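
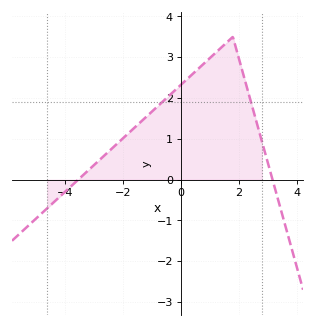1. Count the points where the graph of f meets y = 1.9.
2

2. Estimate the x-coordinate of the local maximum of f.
1.8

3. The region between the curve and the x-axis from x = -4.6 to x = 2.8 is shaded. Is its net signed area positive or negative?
positive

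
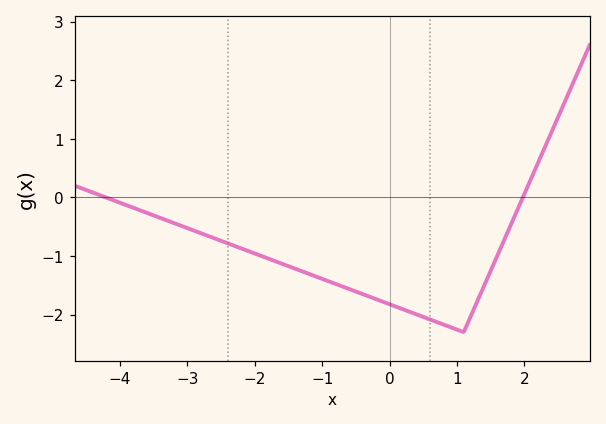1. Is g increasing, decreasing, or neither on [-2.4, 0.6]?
decreasing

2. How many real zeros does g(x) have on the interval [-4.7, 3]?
2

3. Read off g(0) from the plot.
-1.8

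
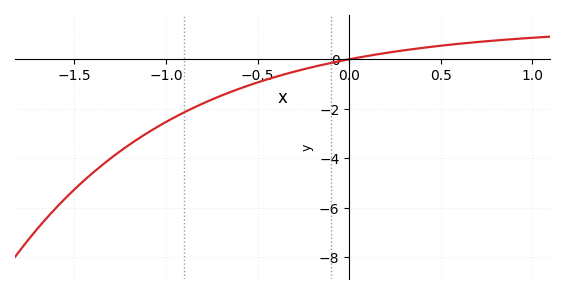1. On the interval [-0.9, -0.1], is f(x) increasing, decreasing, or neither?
increasing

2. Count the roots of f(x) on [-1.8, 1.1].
1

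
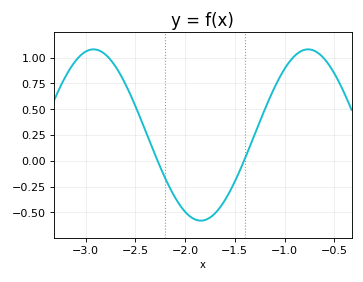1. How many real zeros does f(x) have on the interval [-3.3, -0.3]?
2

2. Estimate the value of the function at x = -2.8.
1.02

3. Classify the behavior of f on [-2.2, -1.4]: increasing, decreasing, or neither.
neither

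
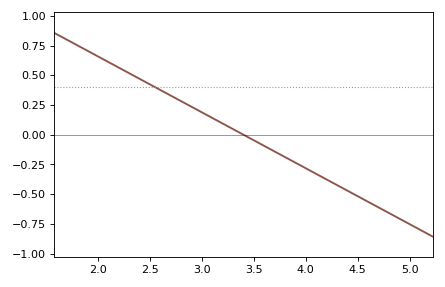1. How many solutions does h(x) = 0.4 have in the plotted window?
1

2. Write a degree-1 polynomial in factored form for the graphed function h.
y = -0.47(x - 3.4)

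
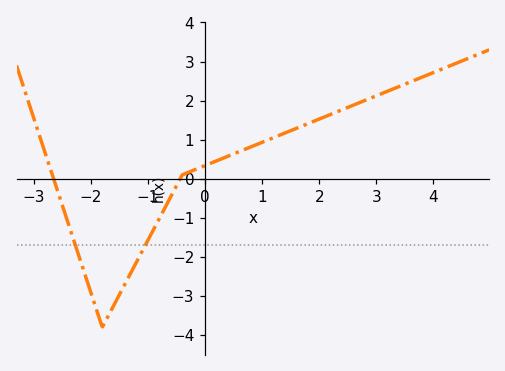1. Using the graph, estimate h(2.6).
1.88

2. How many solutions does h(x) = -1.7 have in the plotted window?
2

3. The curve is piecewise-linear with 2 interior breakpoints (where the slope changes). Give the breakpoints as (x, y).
(-1.8, -3.8); (-0.4, 0.1)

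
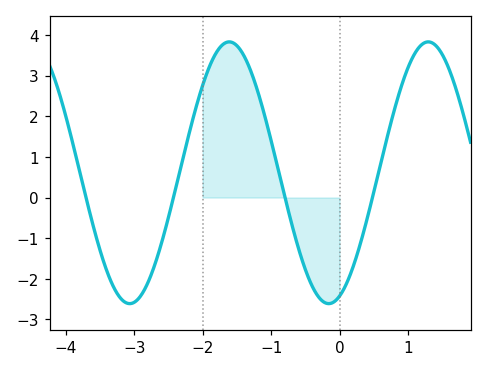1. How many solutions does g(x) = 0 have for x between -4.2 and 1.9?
4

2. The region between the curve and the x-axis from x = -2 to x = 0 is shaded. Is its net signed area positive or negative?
positive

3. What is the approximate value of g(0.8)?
2.15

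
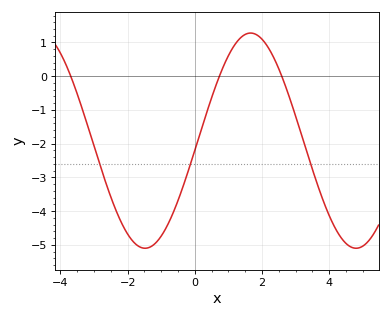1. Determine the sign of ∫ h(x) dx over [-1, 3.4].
negative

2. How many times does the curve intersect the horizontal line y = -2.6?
3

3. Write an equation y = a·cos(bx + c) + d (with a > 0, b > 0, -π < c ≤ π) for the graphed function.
y = 3.19cos(1x - 1.66) - 1.91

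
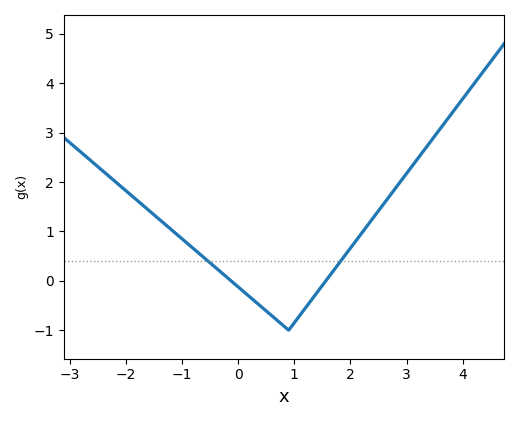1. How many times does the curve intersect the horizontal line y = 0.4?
2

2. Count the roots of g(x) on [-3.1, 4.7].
2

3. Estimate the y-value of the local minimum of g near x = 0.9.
-0.999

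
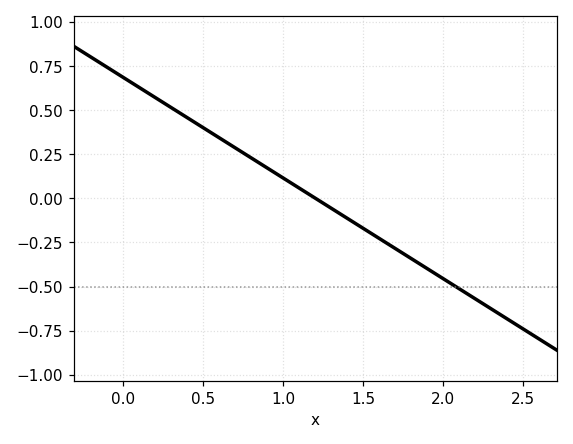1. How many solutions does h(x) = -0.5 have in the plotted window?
1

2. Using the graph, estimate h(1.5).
-0.171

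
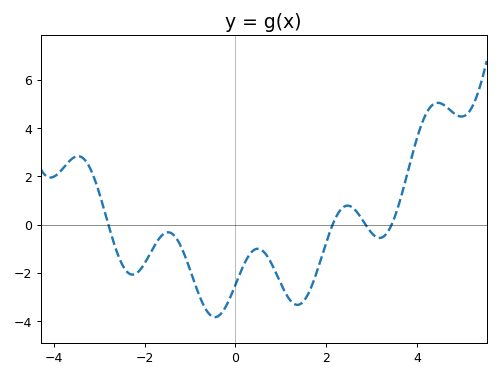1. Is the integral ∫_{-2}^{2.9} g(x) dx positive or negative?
negative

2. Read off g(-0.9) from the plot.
-2.42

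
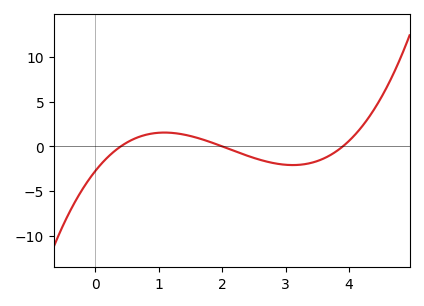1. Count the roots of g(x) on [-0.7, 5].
3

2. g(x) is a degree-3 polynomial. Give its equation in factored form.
y = 0.88(x - 0.4)(x - 2)(x - 3.9)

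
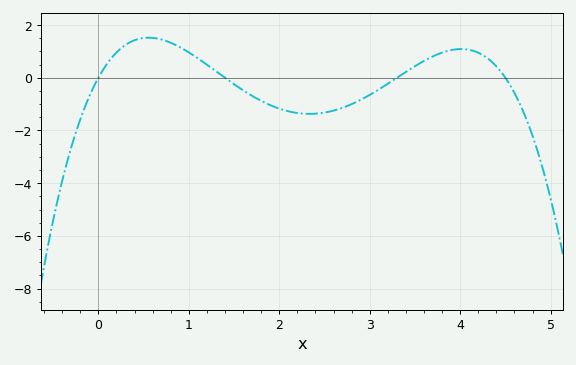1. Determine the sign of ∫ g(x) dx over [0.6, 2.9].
negative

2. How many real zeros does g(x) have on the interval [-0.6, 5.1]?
4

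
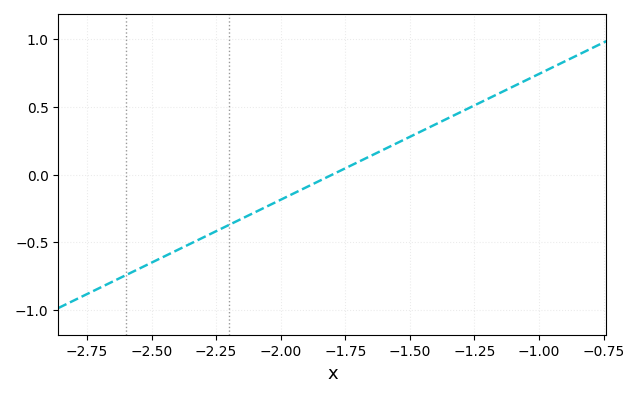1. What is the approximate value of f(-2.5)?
-0.65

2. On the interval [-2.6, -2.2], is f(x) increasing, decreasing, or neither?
increasing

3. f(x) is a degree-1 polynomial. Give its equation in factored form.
y = 0.93(x + 1.8)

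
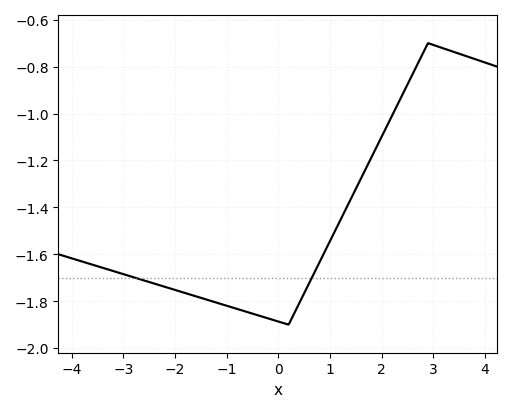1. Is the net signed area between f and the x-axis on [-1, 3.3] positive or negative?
negative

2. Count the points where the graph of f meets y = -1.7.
2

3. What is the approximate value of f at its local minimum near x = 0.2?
-1.9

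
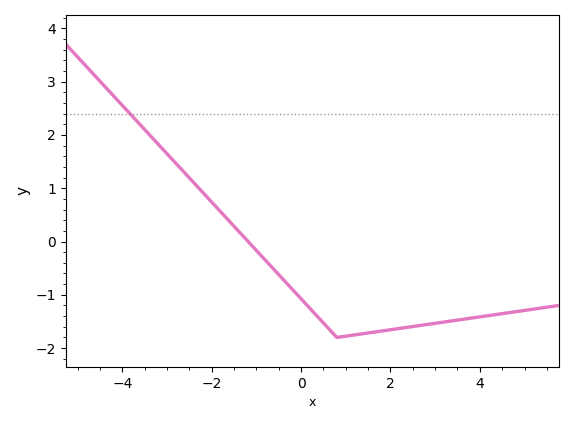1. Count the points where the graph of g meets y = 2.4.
1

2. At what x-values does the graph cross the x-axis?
-1.19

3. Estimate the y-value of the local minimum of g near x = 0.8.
-1.8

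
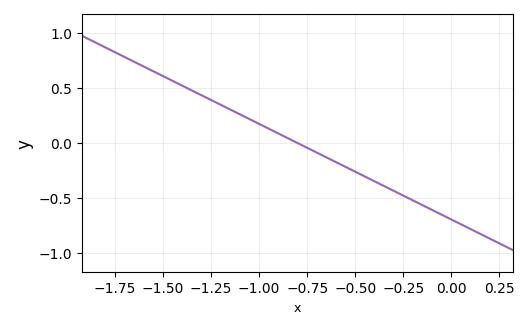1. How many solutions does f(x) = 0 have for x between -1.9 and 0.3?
1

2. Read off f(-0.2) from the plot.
-0.5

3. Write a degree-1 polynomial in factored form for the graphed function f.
y = -0.87(x + 0.8)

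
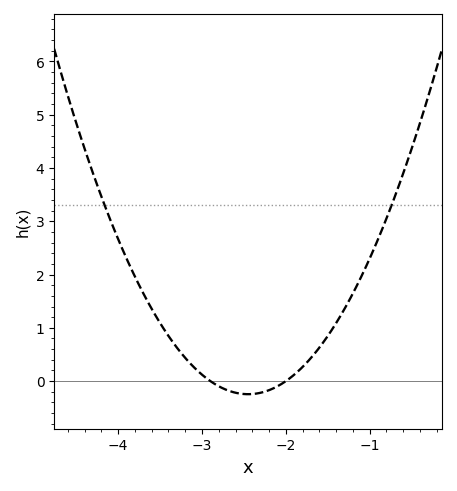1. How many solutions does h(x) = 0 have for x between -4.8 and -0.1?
2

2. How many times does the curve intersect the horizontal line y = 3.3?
2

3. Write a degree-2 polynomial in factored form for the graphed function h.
y = 1.21(x + 2.9)(x + 2)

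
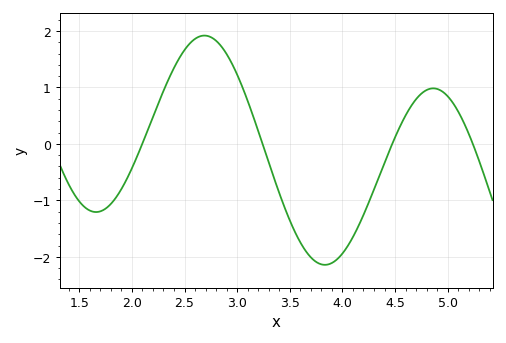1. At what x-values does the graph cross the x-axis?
2.1, 3.24, 4.47, 5.24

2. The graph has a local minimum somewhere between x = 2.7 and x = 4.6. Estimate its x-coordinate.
3.83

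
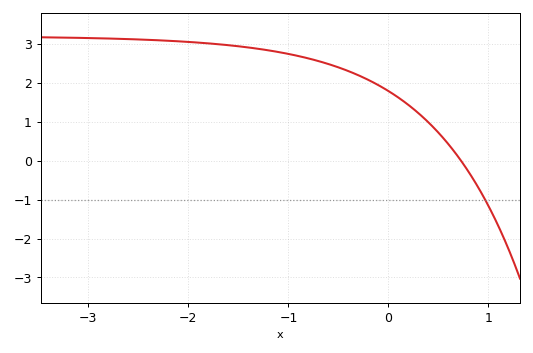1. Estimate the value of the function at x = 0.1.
1.62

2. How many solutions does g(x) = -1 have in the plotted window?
1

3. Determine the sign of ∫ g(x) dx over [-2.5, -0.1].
positive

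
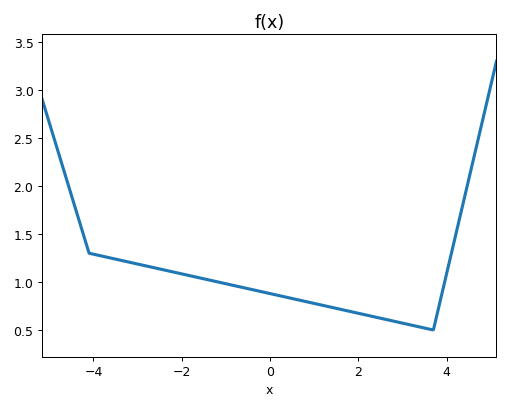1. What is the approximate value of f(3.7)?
0.5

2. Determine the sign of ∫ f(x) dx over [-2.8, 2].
positive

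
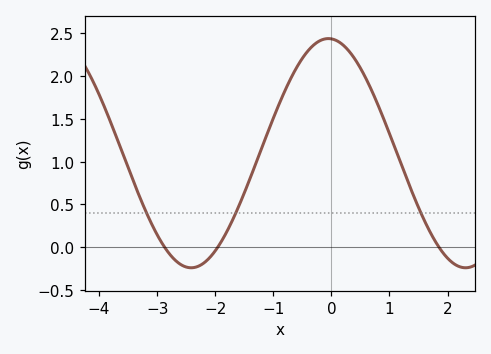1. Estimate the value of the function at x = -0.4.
2.3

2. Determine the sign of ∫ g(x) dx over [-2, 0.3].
positive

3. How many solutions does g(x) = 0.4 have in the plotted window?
3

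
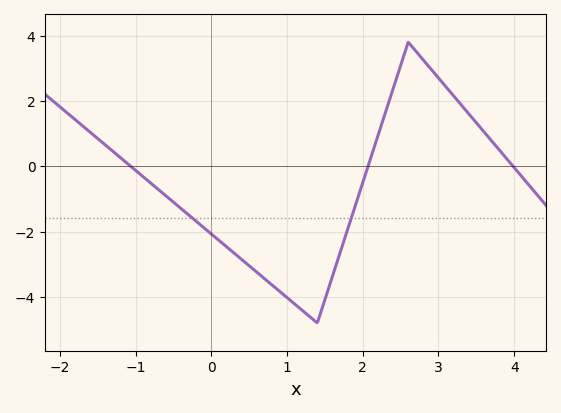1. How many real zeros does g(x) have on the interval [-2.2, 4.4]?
3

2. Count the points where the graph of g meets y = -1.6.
2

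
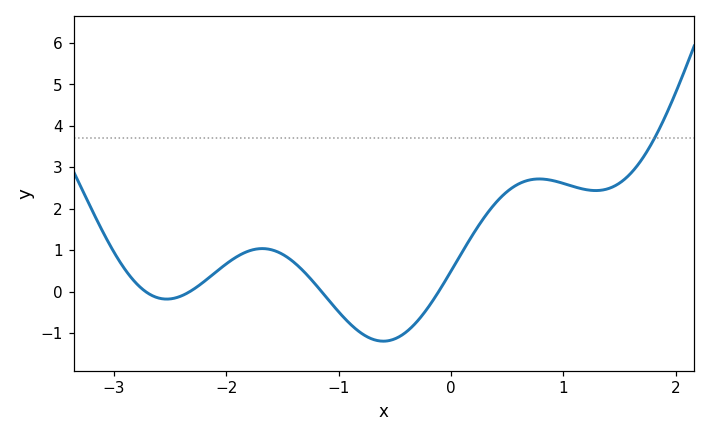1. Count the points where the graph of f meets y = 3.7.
1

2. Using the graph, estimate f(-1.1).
-0.2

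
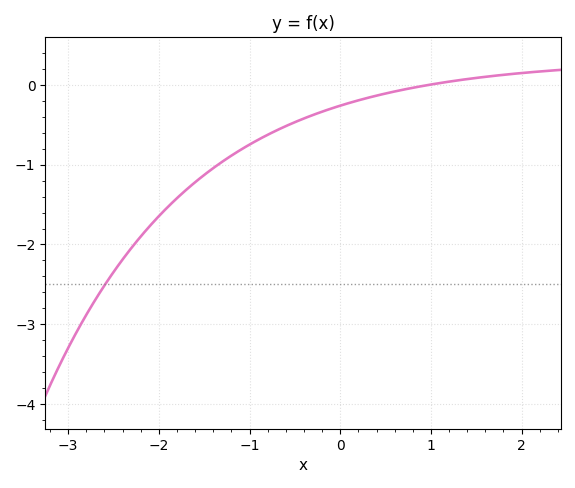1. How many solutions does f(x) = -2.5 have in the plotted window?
1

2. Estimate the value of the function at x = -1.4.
-1.04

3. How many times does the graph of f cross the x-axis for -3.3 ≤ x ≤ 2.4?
1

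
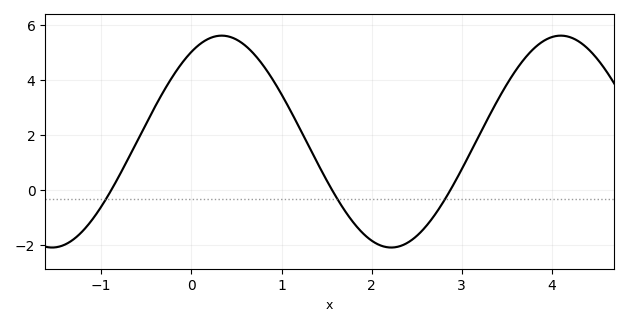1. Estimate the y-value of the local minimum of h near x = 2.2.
-2.08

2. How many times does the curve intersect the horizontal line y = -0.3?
3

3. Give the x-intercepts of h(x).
-0.89, 1.56, 2.87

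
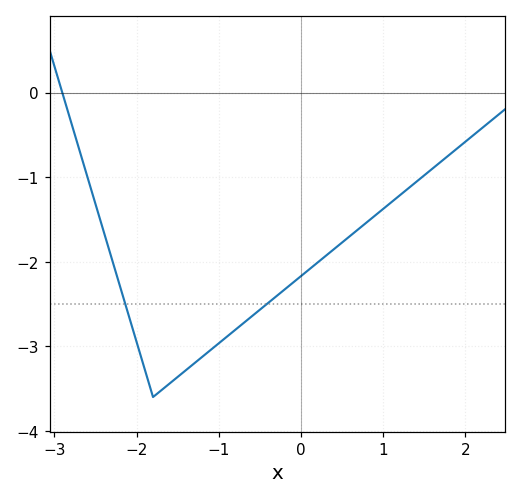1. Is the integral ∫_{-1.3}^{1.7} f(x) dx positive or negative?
negative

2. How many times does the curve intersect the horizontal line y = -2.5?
2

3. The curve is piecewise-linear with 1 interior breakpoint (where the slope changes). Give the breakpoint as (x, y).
(-1.8, -3.6)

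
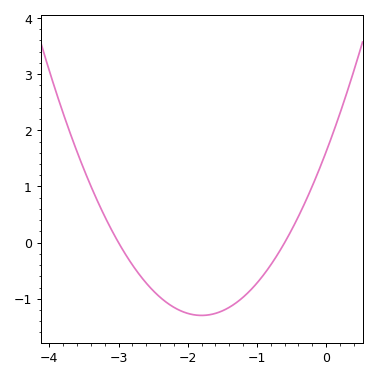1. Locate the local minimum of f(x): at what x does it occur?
-1.8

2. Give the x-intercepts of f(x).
-3, -0.6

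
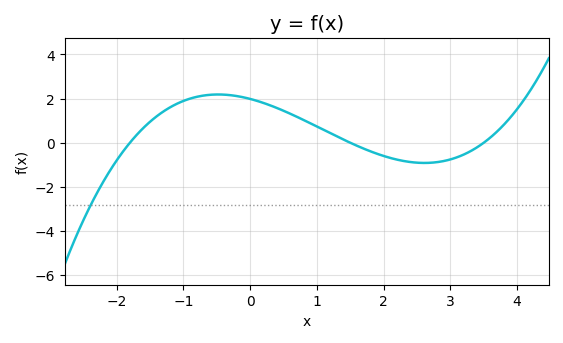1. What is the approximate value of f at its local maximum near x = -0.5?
2.18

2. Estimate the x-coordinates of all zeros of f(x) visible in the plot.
-1.8, 1.5, 3.5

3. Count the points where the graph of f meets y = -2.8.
1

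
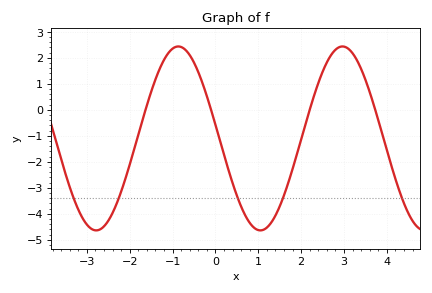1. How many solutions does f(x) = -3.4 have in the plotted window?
5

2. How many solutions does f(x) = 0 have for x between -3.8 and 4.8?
4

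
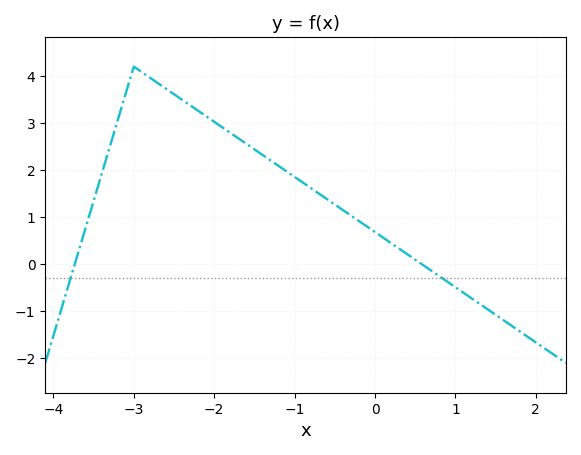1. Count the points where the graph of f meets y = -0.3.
2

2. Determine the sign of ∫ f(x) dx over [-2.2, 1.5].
positive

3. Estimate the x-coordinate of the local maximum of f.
-3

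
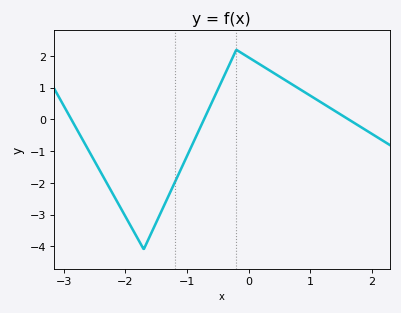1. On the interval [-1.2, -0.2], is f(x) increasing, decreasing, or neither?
increasing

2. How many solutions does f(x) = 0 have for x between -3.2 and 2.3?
3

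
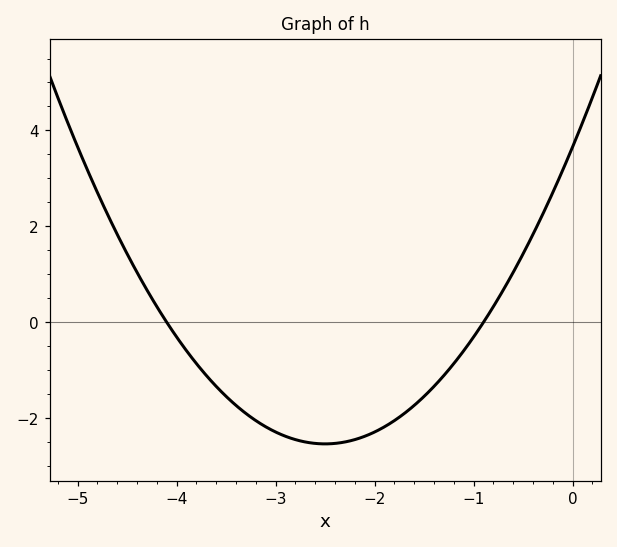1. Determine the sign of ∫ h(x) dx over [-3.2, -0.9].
negative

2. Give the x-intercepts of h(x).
-4.1, -0.9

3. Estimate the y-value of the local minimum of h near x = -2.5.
-2.53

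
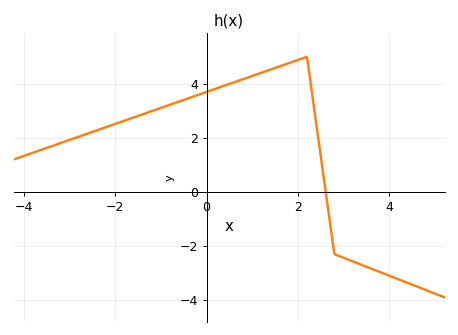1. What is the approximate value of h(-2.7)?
2.2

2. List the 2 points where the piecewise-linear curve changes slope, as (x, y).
(2.2, 5); (2.8, -2.3)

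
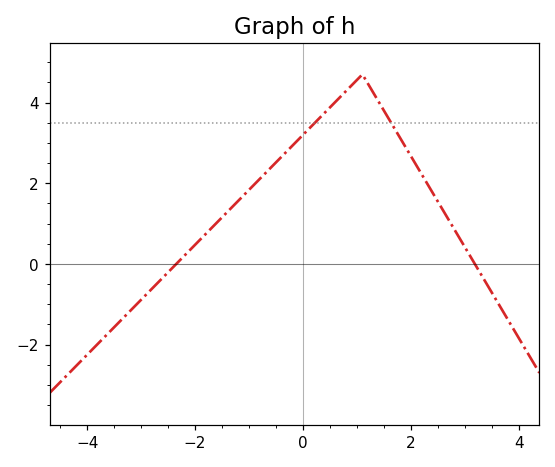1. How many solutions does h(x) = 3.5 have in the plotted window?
2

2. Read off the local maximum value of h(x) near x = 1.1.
4.7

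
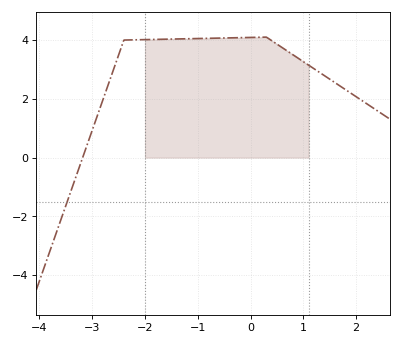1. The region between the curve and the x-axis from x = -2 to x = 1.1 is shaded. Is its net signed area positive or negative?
positive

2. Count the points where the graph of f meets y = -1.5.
1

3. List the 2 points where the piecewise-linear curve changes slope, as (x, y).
(-2.4, 4); (0.3, 4.1)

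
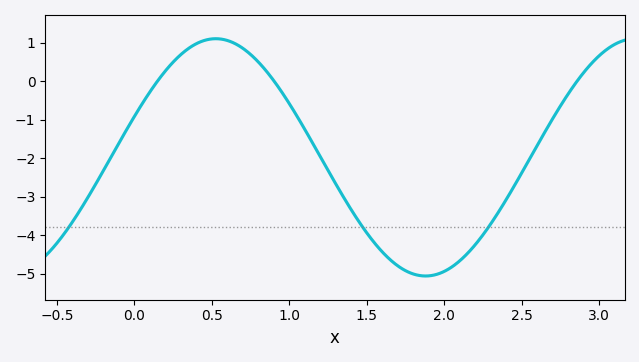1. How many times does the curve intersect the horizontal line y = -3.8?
3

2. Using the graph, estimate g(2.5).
-2.39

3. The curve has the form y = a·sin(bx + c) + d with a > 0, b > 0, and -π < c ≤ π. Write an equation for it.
y = 3.08sin(2.32x + 0.35) - 1.98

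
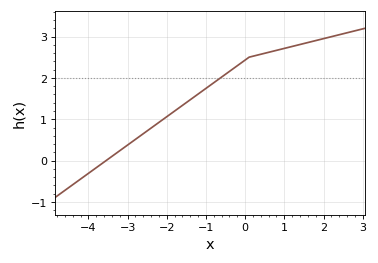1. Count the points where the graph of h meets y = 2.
1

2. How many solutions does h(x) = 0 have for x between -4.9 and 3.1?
1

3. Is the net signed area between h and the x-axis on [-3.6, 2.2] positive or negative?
positive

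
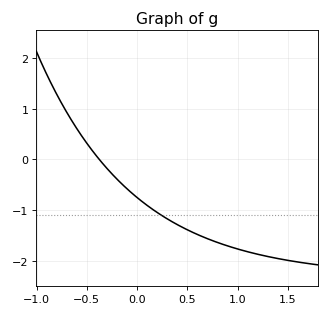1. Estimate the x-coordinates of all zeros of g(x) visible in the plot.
-0.4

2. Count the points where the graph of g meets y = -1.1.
1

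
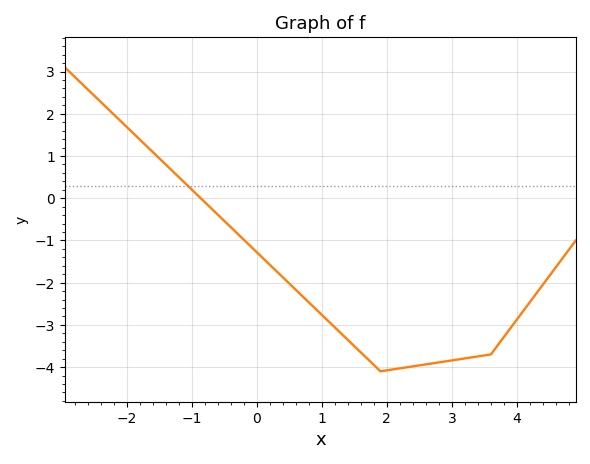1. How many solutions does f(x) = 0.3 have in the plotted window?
1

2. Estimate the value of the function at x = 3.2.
-3.79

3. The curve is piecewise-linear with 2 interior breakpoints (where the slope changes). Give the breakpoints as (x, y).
(1.9, -4.1); (3.6, -3.7)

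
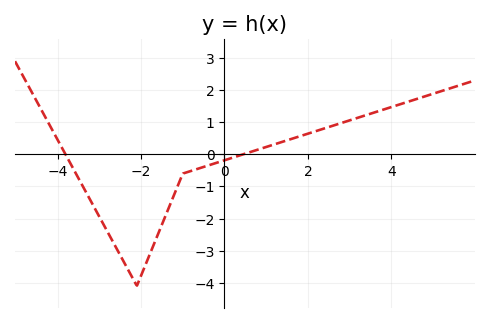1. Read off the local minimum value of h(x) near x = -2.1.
-4.1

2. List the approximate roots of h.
-3.8, 0.4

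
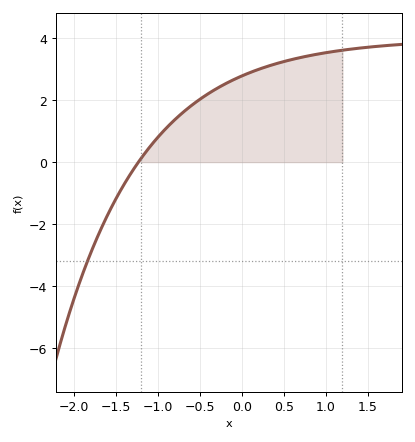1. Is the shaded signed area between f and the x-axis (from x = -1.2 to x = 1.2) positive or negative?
positive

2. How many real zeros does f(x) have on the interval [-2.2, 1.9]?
1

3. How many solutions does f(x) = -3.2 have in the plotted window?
1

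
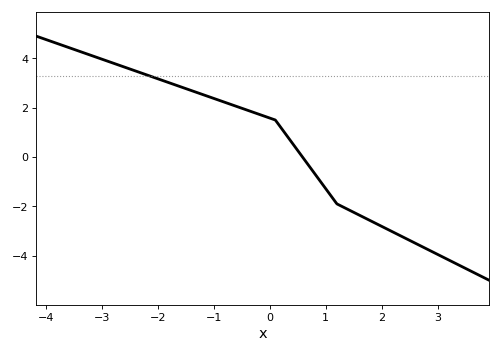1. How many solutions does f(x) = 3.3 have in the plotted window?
1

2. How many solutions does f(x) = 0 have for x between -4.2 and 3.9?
1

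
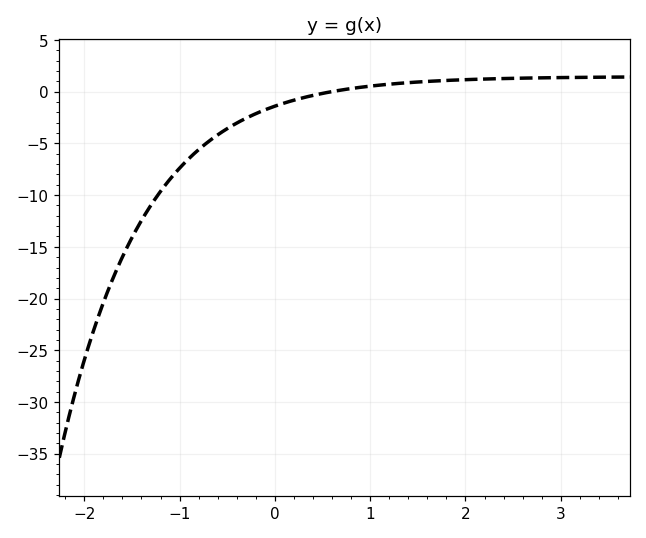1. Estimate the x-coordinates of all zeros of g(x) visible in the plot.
0.6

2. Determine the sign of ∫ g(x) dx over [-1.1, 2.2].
negative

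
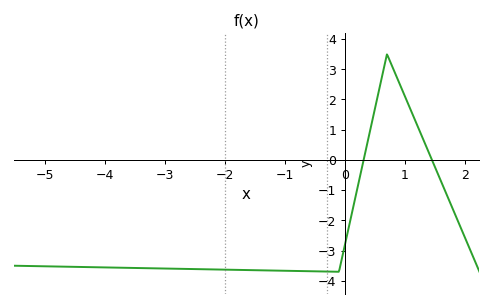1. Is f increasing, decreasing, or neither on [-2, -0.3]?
decreasing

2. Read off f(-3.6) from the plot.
-3.6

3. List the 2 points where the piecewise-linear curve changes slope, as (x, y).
(-0.1, -3.7); (0.7, 3.5)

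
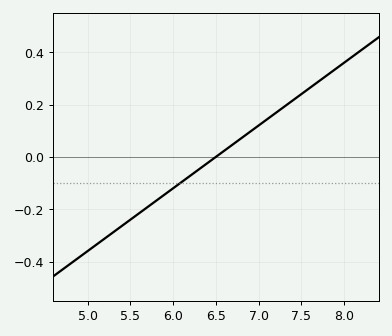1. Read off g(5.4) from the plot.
-0.26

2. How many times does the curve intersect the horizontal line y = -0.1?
1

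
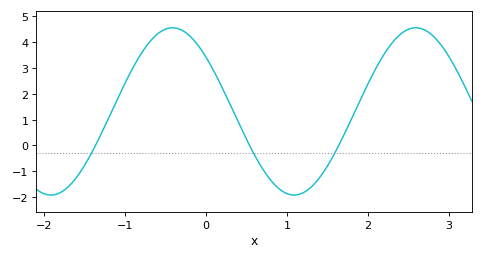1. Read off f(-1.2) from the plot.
1.1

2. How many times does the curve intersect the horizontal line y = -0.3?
3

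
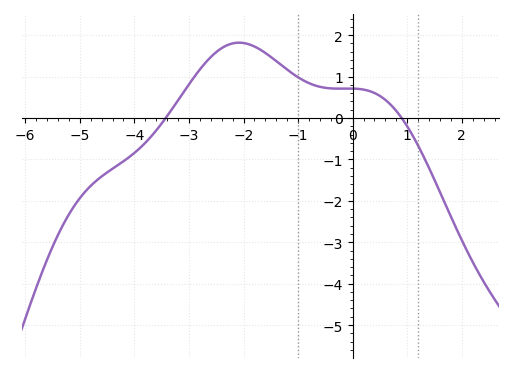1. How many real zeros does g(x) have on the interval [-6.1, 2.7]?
2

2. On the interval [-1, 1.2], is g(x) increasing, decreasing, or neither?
neither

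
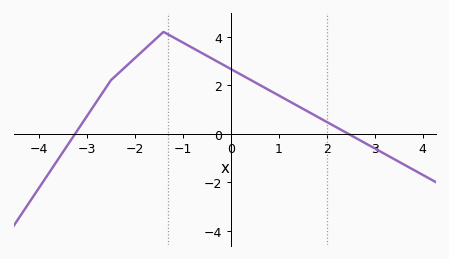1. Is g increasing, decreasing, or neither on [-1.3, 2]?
decreasing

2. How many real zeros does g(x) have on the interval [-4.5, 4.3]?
2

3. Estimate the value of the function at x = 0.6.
2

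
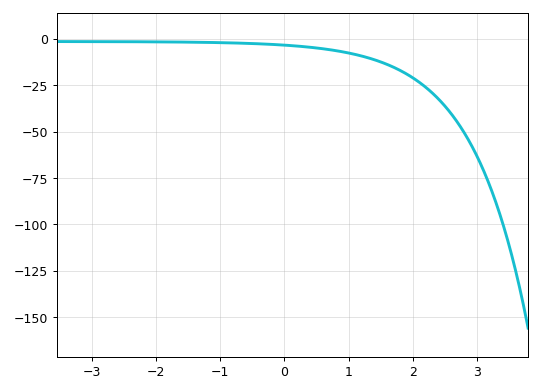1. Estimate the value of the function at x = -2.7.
-2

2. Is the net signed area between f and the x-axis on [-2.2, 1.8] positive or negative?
negative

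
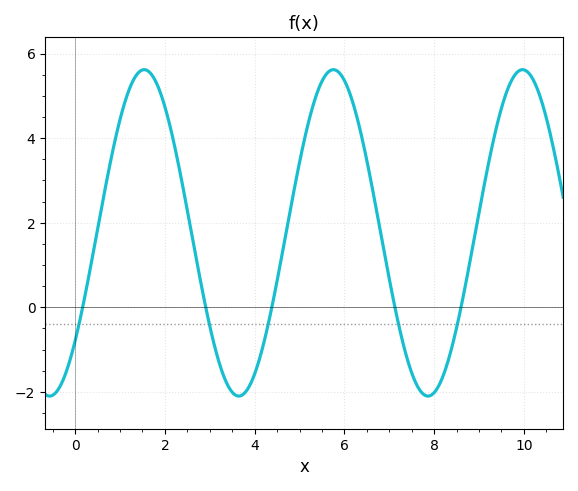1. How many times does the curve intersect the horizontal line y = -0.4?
5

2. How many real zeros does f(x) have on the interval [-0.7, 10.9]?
5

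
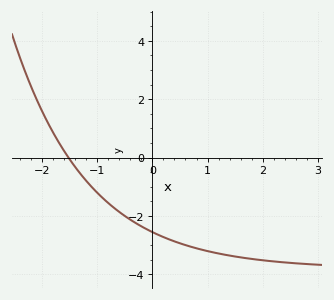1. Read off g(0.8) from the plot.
-3.11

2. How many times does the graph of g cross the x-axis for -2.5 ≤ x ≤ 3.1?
1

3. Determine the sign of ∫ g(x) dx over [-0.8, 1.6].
negative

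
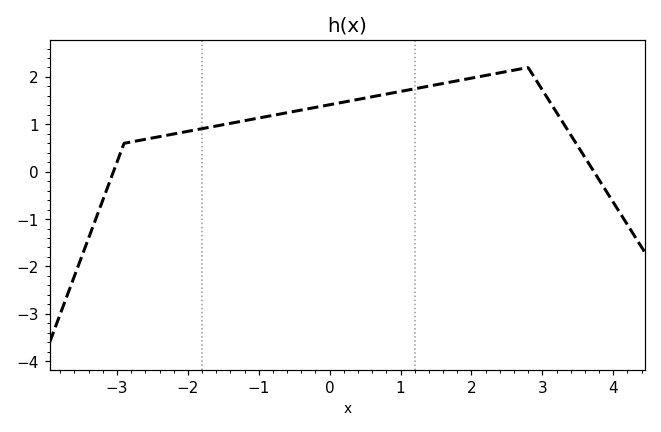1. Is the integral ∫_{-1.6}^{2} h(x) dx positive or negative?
positive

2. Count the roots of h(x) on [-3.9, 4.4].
2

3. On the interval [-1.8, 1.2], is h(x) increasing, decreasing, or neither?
increasing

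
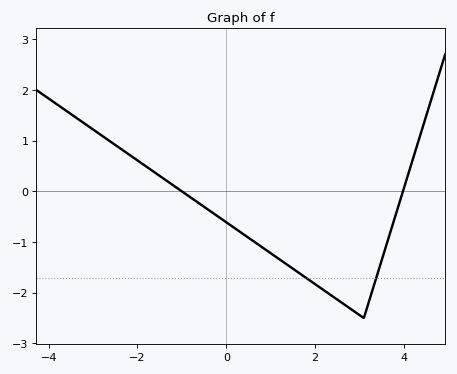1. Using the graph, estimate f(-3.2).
1.34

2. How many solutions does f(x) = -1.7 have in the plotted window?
2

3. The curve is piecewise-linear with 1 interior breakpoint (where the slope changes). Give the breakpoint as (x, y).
(3.1, -2.5)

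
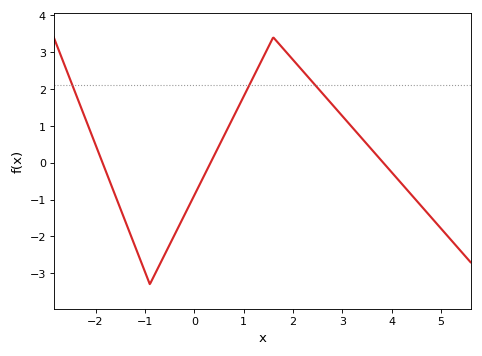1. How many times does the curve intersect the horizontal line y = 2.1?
3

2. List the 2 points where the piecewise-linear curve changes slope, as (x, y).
(-0.9, -3.3); (1.6, 3.4)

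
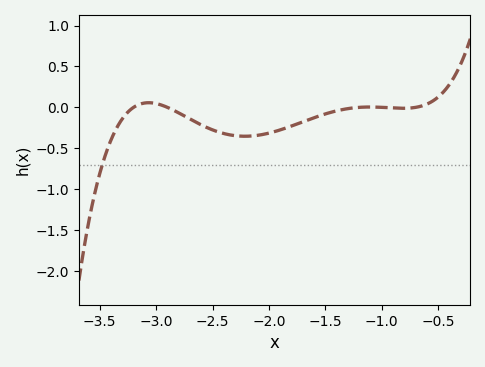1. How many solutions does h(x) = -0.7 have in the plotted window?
1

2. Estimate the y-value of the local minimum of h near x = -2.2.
-0.35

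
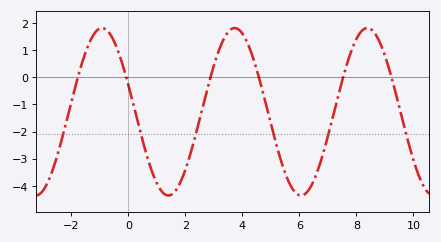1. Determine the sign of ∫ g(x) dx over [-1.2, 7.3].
negative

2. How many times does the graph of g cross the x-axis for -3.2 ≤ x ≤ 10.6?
6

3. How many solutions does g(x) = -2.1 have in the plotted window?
6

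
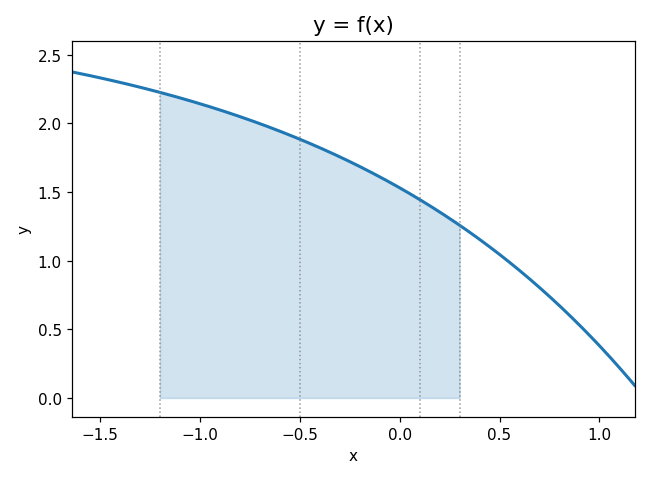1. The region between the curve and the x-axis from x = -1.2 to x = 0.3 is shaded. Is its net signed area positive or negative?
positive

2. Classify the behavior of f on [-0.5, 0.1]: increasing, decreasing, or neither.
decreasing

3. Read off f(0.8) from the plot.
0.65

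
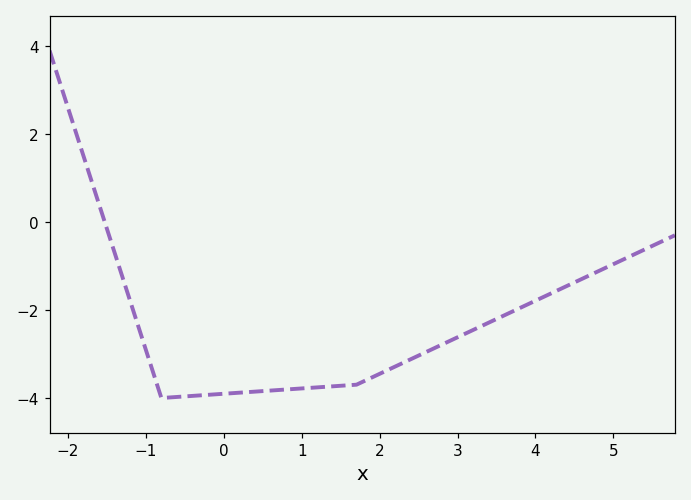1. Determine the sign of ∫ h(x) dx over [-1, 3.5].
negative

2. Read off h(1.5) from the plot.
-3.8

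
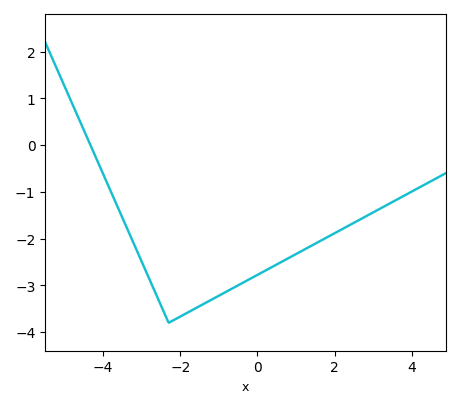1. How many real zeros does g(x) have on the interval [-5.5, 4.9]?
1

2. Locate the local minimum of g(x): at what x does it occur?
-2.2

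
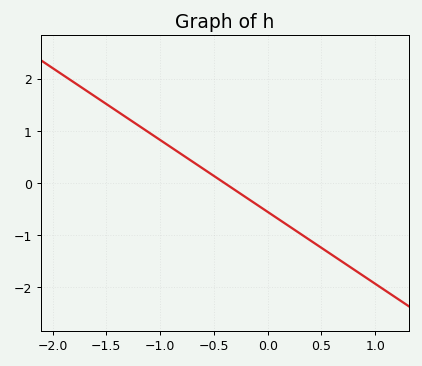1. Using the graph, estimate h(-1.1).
0.966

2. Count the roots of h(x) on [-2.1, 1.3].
1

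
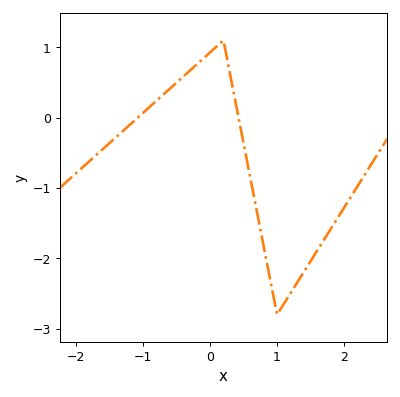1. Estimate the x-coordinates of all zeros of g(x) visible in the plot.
-1.1, 0.4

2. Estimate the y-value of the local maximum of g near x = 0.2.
1.1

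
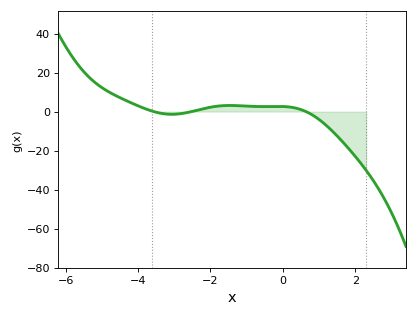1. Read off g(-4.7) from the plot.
9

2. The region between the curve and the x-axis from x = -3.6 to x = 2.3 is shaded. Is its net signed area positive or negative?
negative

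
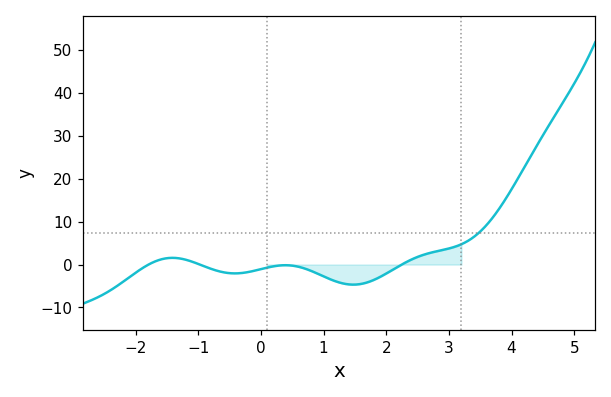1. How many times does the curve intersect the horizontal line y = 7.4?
1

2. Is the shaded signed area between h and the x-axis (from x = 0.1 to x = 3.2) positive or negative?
negative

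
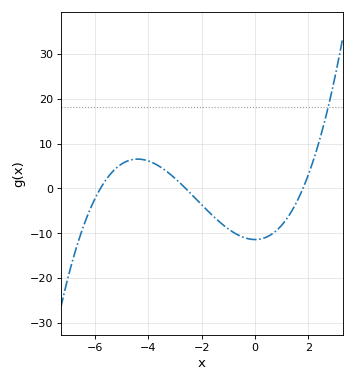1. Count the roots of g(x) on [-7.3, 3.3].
3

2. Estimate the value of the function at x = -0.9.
-9.45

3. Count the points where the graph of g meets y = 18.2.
1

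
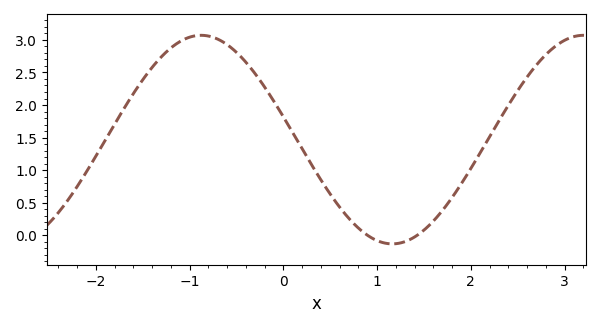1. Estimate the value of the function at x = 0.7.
0.25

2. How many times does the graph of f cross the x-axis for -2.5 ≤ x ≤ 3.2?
2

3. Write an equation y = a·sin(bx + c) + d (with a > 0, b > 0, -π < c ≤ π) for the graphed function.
y = 1.6sin(1.5x + 2.9) + 1.47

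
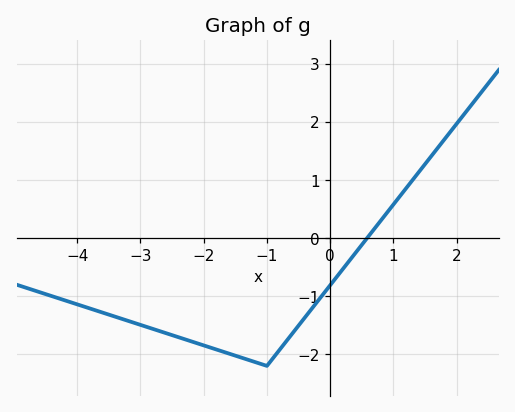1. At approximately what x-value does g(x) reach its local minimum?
-1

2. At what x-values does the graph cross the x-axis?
0.6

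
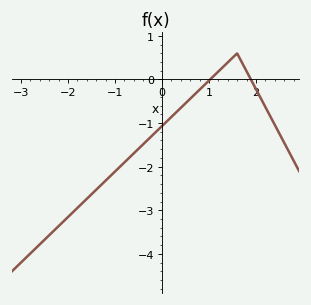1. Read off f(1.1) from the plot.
0.1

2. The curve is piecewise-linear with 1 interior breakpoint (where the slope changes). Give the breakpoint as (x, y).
(1.6, 0.6)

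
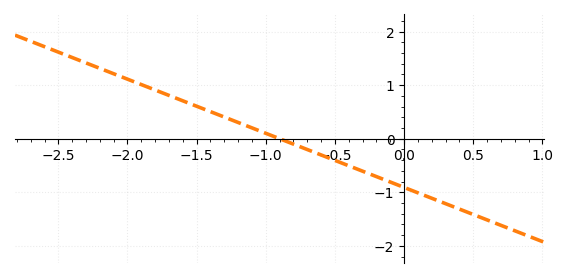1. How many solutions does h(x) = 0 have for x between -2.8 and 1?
1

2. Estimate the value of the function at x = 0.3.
-1.2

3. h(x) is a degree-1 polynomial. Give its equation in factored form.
y = -1.01(x + 0.9)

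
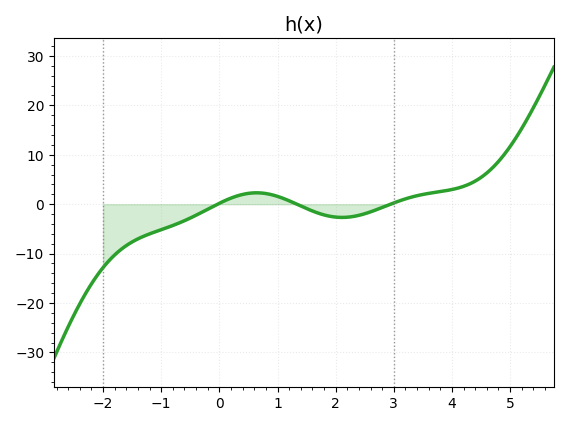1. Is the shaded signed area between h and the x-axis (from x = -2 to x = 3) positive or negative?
negative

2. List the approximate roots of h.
0, 1.4, 3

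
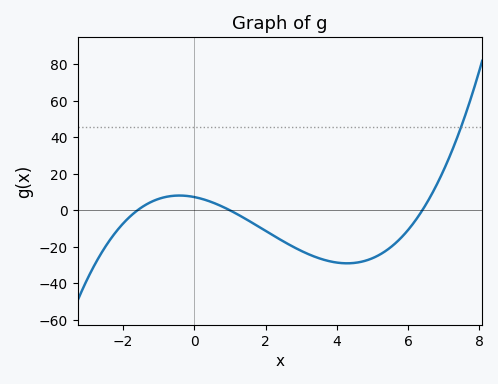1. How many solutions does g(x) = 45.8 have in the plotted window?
1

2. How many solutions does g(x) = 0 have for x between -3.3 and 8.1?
3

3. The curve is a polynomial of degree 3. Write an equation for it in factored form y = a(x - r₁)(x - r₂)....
y = 0.71(x + 1.6)(x - 1)(x - 6.4)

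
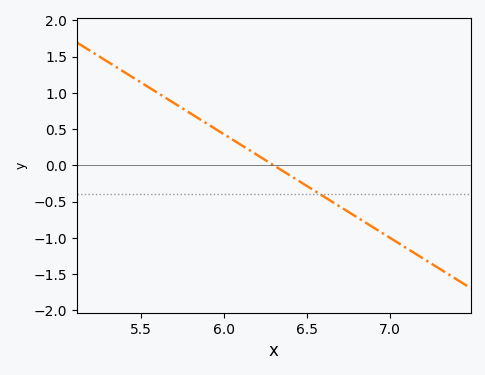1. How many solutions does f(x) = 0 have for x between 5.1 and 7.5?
1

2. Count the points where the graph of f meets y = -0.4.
1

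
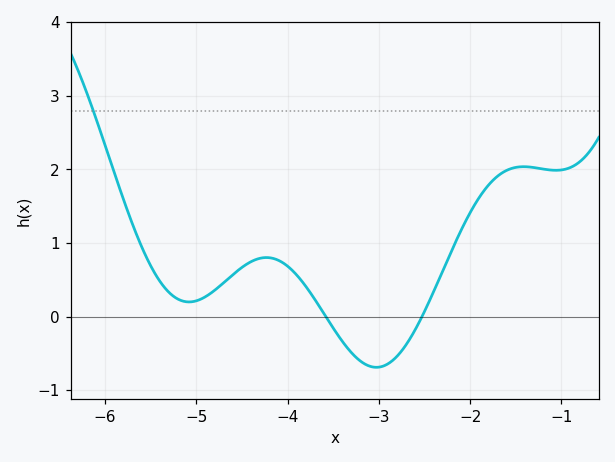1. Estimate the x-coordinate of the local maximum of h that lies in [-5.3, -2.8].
-4.2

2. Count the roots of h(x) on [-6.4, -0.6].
2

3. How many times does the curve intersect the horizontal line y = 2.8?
1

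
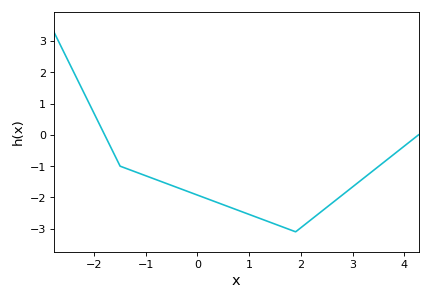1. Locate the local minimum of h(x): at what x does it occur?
1.9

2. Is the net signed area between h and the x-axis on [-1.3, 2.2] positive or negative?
negative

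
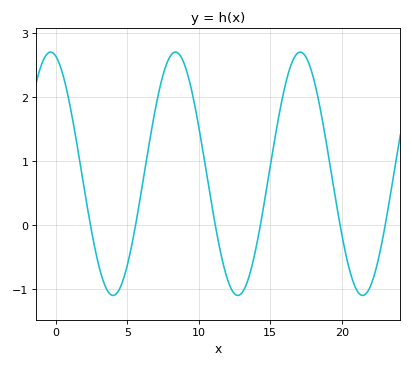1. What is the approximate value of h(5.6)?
0.025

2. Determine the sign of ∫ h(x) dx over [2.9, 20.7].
positive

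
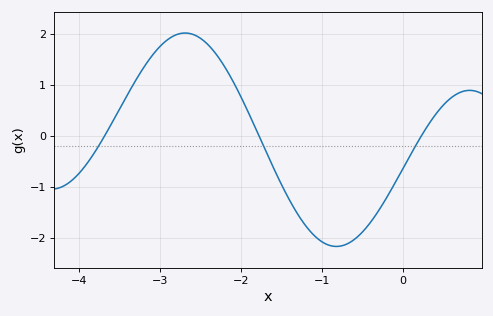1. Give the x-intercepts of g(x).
-3.68, -1.78, 0.227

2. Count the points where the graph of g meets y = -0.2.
3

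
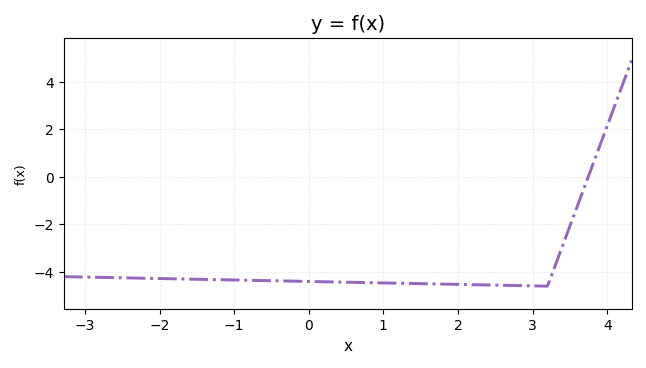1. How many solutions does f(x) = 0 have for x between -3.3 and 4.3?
1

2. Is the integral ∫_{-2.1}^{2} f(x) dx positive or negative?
negative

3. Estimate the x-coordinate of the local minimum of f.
3.2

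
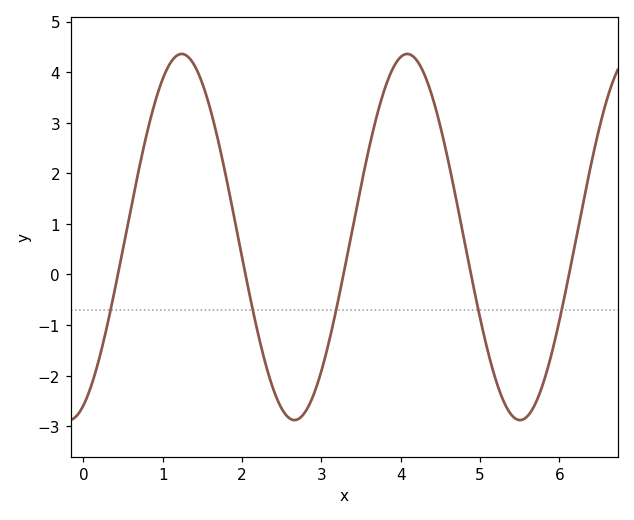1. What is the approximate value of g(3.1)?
-1.31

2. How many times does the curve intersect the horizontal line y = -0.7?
5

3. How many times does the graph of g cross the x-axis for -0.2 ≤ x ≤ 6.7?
5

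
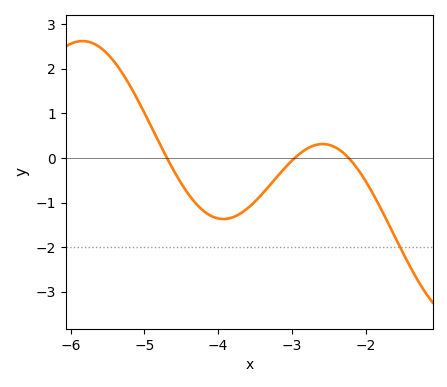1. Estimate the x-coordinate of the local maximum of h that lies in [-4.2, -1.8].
-2.6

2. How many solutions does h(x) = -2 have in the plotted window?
1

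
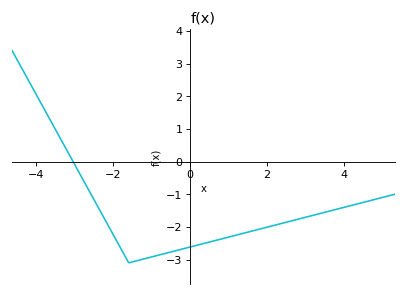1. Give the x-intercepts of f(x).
-3.05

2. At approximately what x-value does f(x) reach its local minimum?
-1.6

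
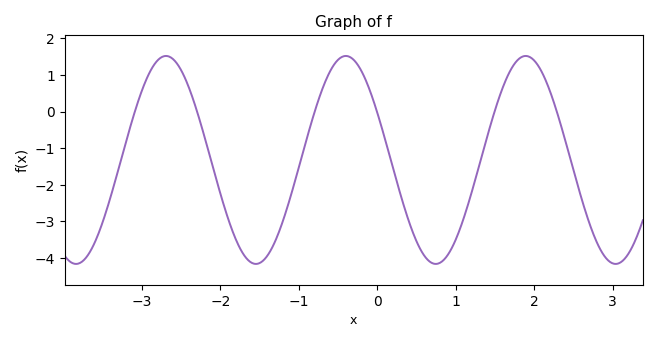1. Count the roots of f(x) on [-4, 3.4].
6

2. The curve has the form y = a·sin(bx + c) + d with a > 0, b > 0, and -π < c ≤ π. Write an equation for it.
y = 2.84sin(2.74x + 2.67) - 1.32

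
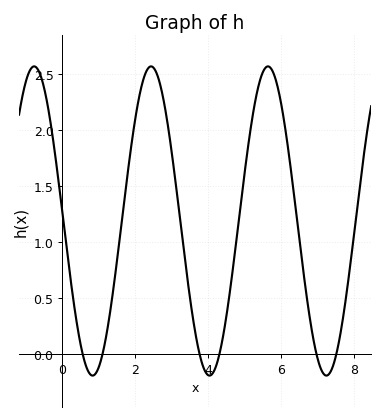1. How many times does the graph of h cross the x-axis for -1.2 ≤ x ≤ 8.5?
6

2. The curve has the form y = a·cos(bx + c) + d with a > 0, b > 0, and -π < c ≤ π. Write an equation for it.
y = 1.38cos(1.96x + 1.51) + 1.19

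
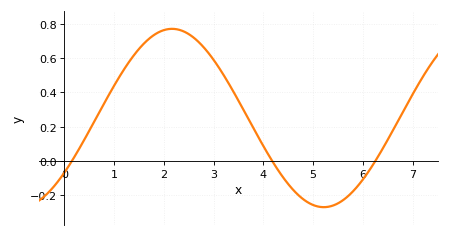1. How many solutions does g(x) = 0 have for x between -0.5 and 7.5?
3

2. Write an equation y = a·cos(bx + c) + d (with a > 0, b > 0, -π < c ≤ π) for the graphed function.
y = 0.52cos(1.03x - 2.23) + 0.25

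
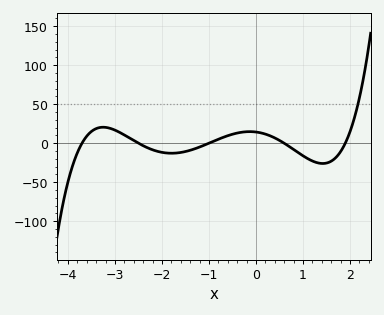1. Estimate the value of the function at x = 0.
14.3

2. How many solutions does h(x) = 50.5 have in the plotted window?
1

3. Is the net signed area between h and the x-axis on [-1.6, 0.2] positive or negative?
positive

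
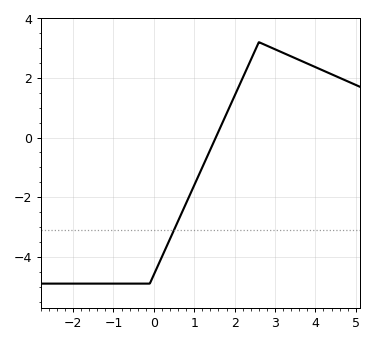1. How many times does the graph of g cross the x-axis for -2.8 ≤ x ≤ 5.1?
1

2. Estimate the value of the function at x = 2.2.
2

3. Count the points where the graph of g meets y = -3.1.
1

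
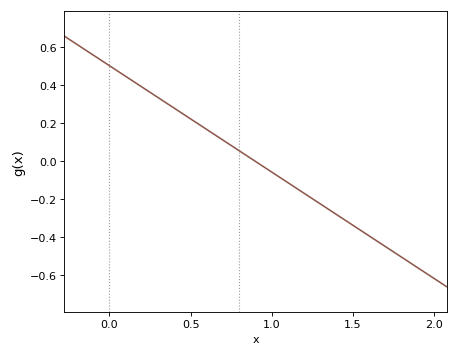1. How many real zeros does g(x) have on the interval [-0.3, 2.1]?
1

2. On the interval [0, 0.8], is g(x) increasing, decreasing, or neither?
decreasing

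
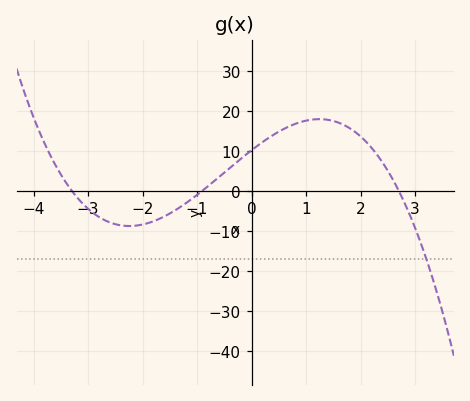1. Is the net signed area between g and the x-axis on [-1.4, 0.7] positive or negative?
positive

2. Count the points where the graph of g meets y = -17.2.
1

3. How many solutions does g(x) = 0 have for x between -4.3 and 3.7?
3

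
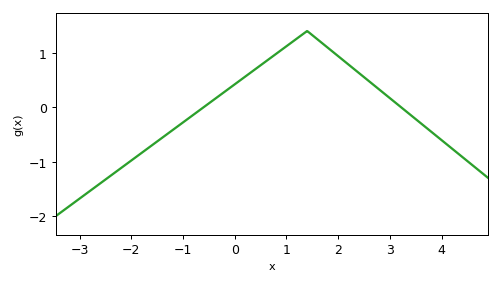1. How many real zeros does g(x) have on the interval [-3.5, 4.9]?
2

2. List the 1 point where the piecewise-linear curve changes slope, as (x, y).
(1.4, 1.4)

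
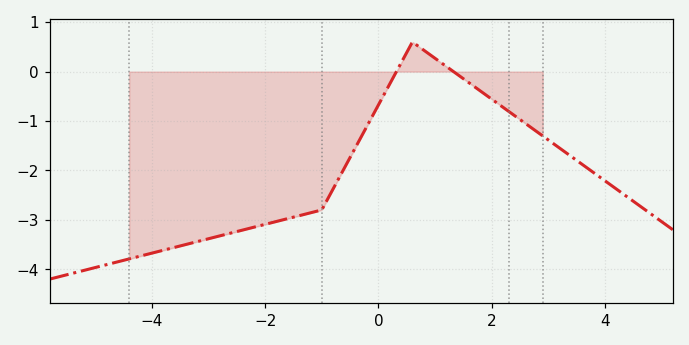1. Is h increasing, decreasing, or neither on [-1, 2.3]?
neither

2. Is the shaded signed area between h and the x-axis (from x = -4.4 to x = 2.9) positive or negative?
negative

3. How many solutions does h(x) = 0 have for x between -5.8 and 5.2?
2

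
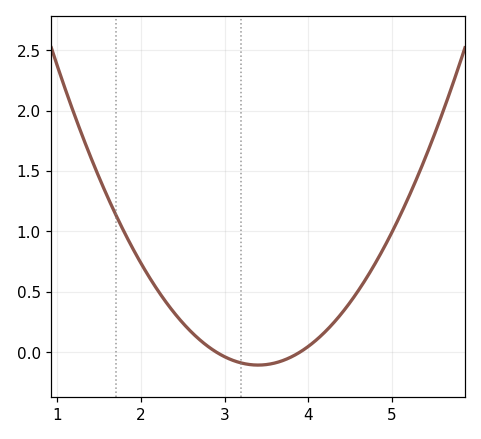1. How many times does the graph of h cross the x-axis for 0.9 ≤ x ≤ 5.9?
2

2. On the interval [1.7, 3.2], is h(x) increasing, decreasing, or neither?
decreasing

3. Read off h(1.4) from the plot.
1.61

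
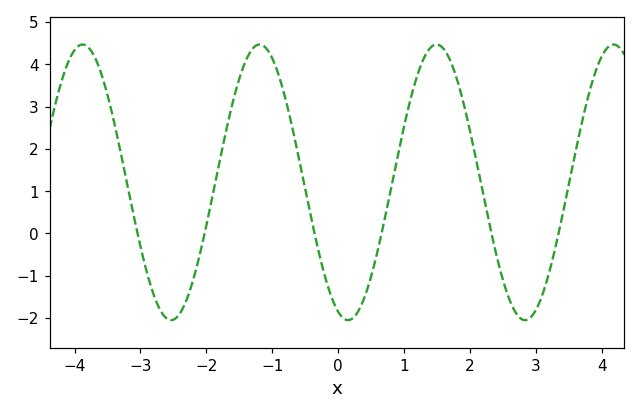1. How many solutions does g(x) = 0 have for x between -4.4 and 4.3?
6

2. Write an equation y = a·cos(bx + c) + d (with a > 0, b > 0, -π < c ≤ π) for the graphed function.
y = 3.26cos(2.3x + 2.8) + 1.21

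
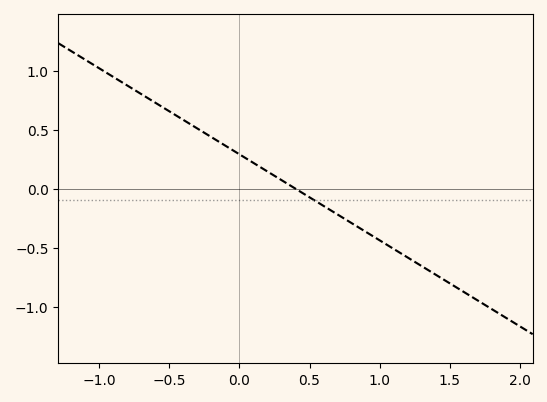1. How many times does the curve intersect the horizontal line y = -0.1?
1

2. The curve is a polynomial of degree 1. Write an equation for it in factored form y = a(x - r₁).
y = -0.73(x - 0.4)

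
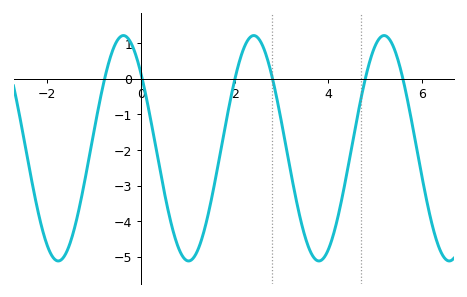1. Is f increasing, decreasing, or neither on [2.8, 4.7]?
neither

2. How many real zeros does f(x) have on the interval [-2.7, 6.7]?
6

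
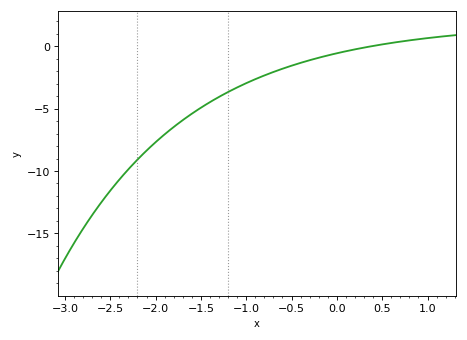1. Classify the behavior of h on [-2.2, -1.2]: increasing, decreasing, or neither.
increasing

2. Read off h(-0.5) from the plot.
-1.5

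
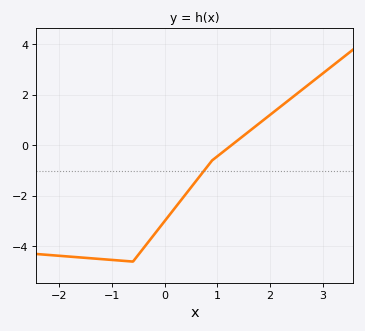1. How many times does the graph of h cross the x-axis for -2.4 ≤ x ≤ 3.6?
1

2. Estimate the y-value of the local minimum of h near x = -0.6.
-4.6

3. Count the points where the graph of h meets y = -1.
1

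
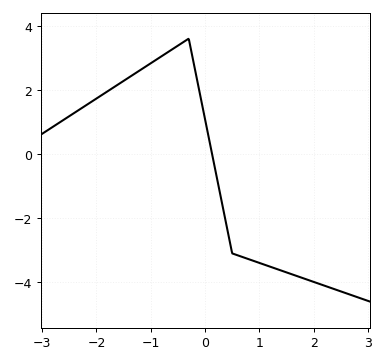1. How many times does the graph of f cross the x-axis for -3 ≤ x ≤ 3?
1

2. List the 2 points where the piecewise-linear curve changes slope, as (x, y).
(-0.3, 3.6); (0.5, -3.1)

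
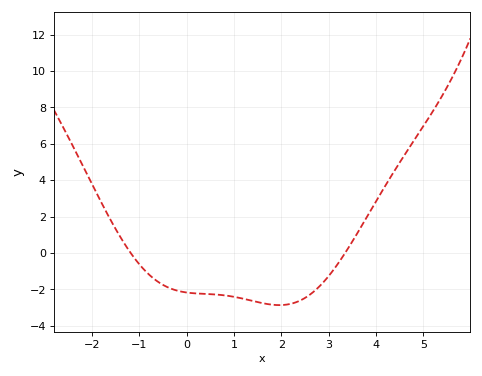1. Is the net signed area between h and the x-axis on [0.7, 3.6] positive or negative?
negative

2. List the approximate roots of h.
-1.2, 3.4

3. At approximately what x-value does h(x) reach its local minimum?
2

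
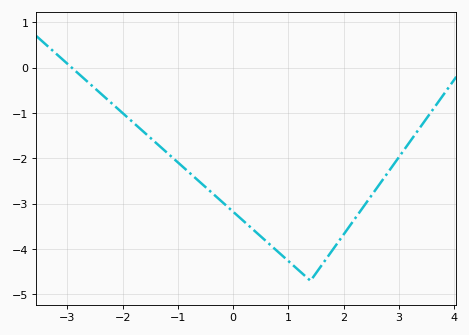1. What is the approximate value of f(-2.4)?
-0.565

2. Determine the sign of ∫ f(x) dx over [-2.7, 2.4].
negative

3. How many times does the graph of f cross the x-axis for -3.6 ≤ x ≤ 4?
1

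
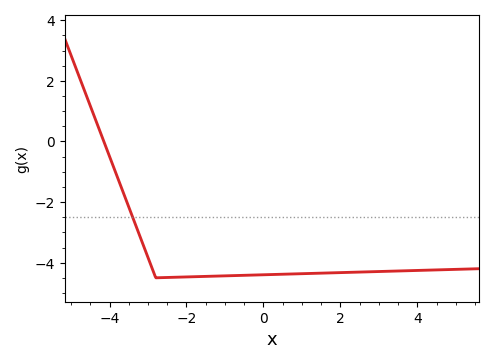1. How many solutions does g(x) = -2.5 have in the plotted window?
1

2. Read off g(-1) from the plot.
-4.44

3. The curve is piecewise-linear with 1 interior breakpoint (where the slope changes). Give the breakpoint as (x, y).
(-2.8, -4.5)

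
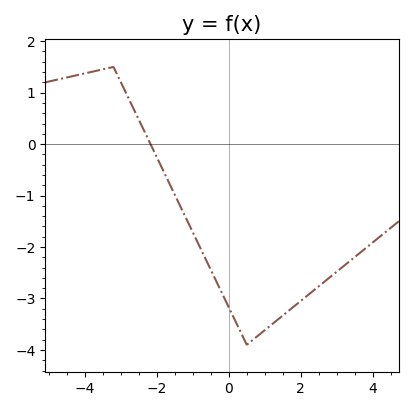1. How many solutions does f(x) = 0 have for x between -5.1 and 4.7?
1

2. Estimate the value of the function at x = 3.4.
-2.25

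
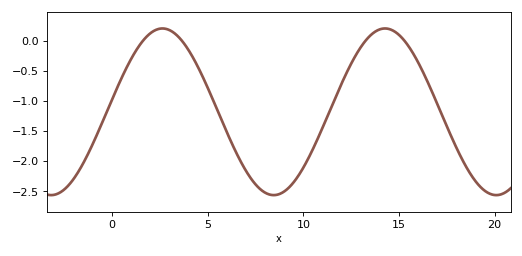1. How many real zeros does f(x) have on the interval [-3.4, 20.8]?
4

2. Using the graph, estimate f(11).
-1.45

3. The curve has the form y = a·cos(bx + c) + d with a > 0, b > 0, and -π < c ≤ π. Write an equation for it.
y = 1.38cos(0.54x - 1.42) - 1.18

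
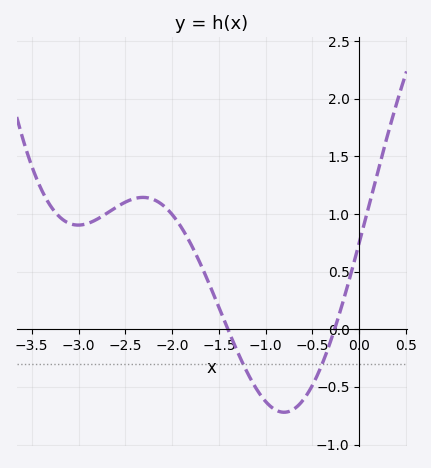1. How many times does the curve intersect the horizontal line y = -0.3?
2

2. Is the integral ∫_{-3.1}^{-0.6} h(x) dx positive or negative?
positive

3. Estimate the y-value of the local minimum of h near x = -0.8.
-0.72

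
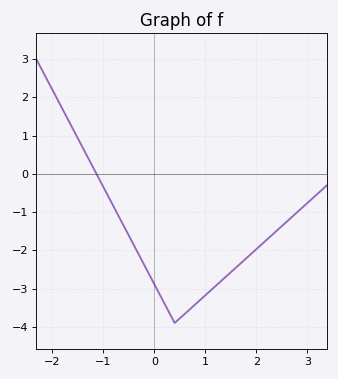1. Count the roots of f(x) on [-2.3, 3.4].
1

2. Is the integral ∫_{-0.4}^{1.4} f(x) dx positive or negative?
negative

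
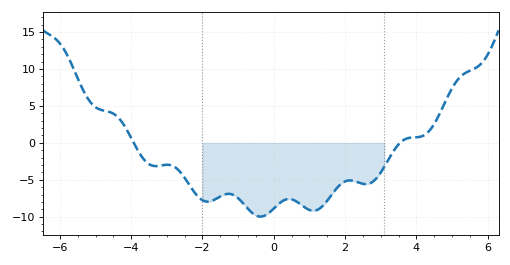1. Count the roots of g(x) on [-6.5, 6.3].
2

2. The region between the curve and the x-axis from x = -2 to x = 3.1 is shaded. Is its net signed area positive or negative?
negative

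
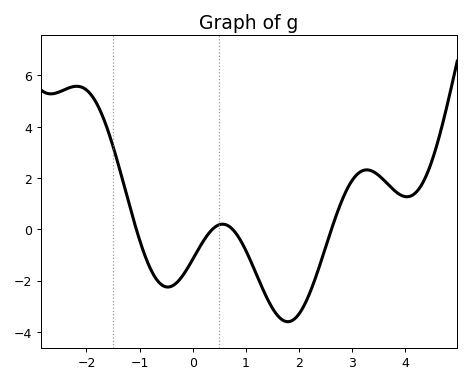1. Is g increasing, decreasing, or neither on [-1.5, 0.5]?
neither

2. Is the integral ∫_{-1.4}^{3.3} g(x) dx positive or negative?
negative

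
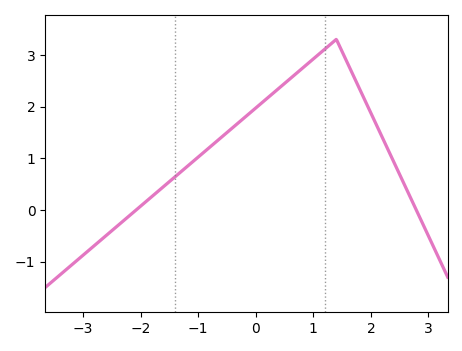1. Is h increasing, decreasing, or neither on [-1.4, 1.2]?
increasing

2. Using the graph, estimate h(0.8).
2.7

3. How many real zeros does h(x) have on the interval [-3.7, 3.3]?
2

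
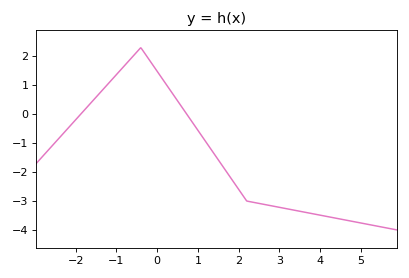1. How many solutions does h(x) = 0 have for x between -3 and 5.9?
2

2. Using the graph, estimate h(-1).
1.4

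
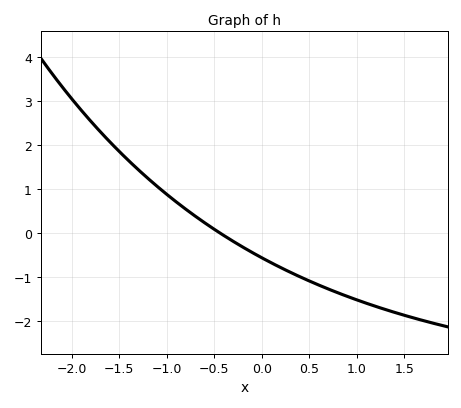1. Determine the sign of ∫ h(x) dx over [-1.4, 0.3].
positive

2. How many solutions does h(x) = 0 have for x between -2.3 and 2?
1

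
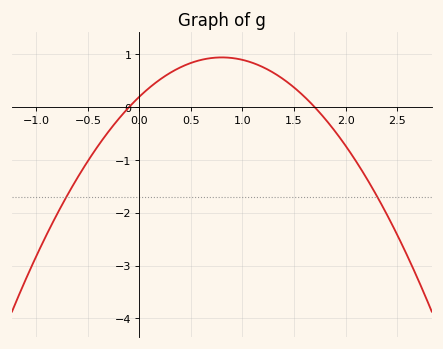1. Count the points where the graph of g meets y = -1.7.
2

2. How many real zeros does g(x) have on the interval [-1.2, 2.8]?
2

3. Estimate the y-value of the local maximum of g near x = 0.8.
0.94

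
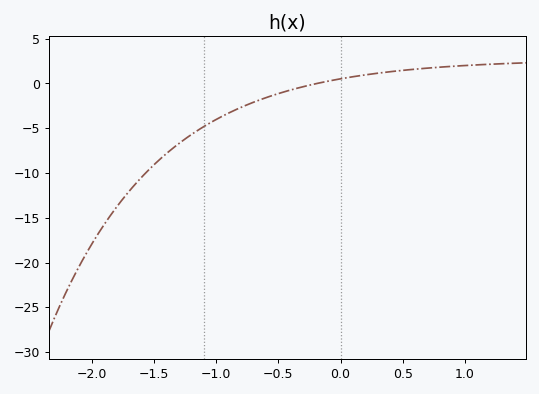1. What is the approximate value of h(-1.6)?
-10.5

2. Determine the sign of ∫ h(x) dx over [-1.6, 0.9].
negative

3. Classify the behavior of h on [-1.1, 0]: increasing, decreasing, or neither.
increasing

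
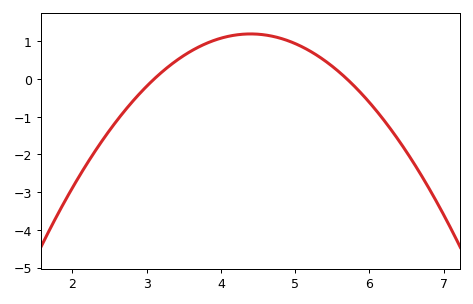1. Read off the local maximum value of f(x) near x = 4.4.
1.2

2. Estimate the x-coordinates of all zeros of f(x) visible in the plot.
3.1, 5.7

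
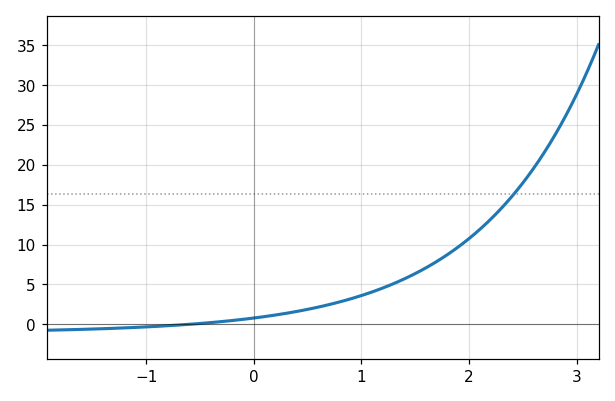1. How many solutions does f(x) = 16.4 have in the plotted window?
1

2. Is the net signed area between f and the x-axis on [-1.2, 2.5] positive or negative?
positive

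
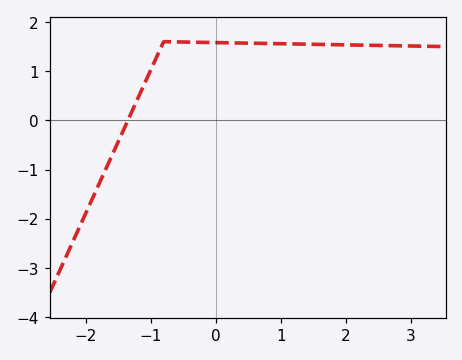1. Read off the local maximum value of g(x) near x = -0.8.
1.6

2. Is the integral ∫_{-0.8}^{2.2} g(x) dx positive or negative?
positive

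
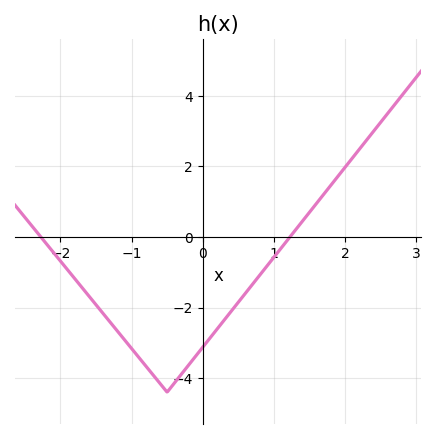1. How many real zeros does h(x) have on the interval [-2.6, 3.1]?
2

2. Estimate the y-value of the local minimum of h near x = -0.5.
-4.4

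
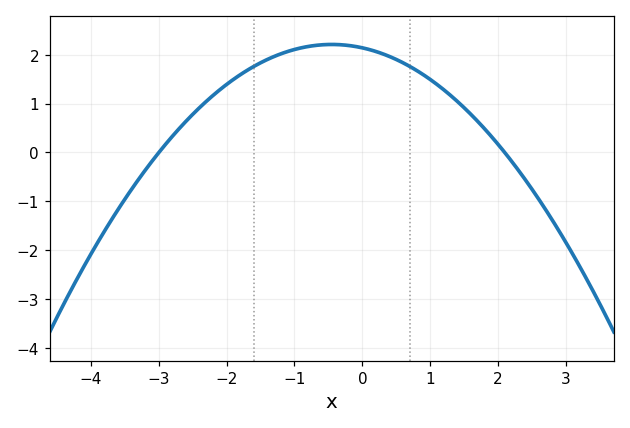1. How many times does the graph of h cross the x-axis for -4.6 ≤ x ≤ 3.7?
2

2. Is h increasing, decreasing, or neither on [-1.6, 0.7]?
neither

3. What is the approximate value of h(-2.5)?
0.8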